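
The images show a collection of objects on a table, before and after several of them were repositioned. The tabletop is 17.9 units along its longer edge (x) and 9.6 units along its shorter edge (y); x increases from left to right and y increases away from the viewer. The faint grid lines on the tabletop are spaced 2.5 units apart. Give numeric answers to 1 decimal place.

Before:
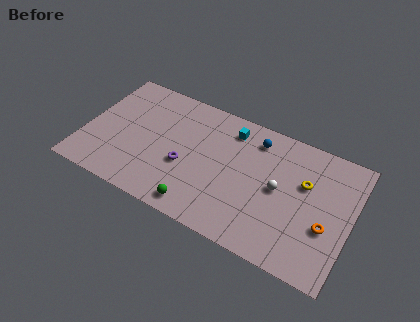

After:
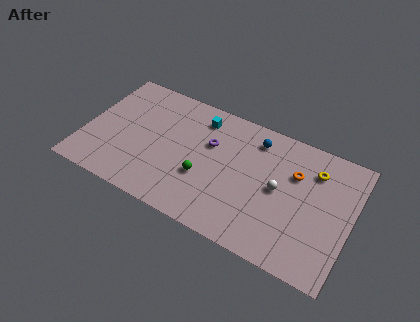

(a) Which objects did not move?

the white sphere and the blue sphere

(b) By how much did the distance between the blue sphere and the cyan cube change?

+2.1

They were about 1.7 units apart before and 3.8 after — 2.1 units further apart.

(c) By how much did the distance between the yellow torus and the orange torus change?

-1.6

Before: roughly 3.0 units apart; after: 1.4. That's 1.6 units closer together.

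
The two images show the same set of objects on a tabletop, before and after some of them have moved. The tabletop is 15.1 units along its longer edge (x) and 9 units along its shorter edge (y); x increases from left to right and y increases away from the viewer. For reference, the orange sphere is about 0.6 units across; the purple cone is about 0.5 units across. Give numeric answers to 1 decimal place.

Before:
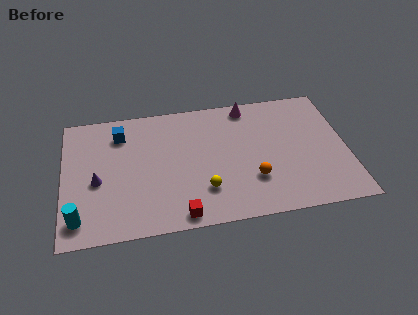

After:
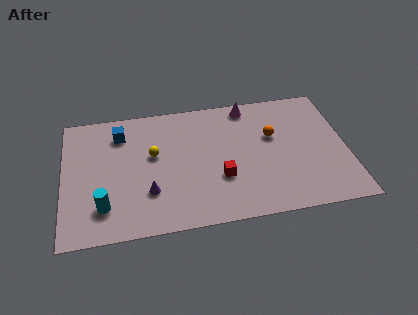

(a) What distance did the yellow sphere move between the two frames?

3.9

The yellow sphere moved from about (7.4, 2.4) to (4.8, 5.3), a distance of √(2.6² + 2.9²) ≈ 3.9.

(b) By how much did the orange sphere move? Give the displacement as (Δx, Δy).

(1.2, 2.9)

The orange sphere started near (10.0, 2.7) and ended near (11.2, 5.6).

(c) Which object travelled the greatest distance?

the yellow sphere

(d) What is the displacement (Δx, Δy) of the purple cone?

(2.7, -1.2)

The purple cone was at about (1.8, 3.9) and moved to about (4.5, 2.7).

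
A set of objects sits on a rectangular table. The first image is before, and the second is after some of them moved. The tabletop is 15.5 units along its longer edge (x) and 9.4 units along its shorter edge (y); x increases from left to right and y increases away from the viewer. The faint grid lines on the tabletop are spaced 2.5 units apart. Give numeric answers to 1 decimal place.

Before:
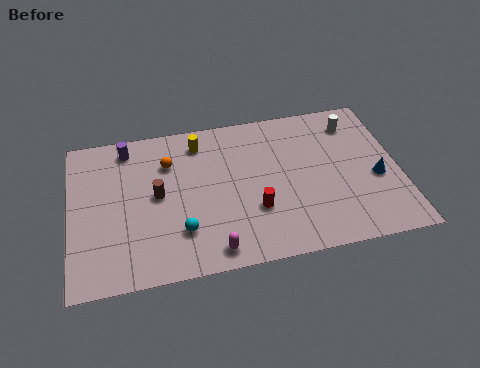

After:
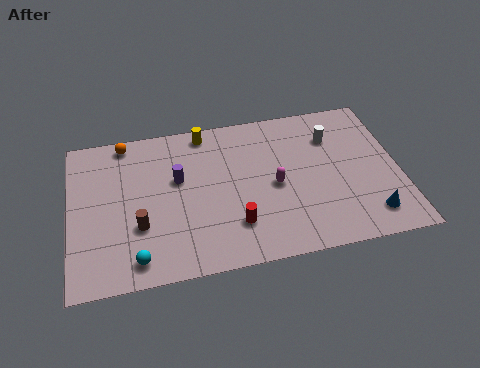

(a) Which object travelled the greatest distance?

the magenta capsule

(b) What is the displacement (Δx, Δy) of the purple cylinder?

(2.3, -2.4)

The purple cylinder was at about (2.8, 8.1) and moved to about (5.1, 5.7).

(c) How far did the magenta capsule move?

4.5

From (6.5, 1.1) to (9.6, 4.4), the magenta capsule covered √(3.1² + 3.3²) ≈ 4.5 units.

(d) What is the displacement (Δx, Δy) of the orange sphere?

(-2.0, 1.7)

From the two frames, the orange sphere sits at roughly (4.7, 6.8) before and (2.7, 8.5) after.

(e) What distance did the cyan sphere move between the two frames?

2.4

From (5.1, 2.5) to (3.0, 1.3), the cyan sphere covered √(2.1² + 1.2²) ≈ 2.4 units.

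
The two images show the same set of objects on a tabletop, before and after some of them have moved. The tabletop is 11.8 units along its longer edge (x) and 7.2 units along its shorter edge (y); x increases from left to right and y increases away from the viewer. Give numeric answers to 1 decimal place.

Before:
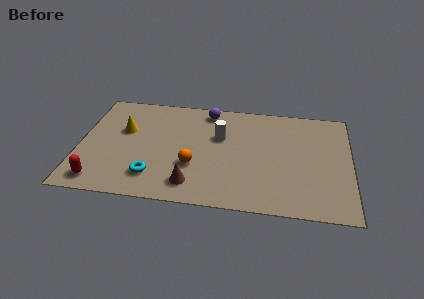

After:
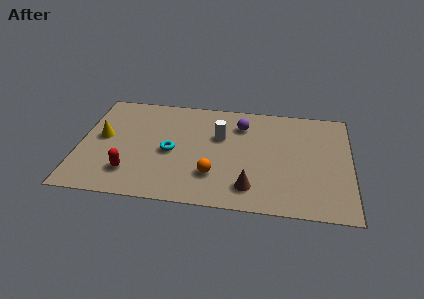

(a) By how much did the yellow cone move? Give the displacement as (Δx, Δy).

(-0.9, -0.6)

From the two frames, the yellow cone sits at roughly (1.9, 4.5) before and (1.0, 3.9) after.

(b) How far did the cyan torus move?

1.8

The cyan torus was near (3.3, 1.6) before and (4.0, 3.3) after, so it travelled √(0.7² + 1.7²) ≈ 1.8 units.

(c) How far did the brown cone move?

2.5

From (5.0, 1.3) to (7.5, 1.4), the brown cone covered √(2.5² + 0.1²) ≈ 2.5 units.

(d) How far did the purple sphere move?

1.7

From (5.5, 6.3) to (7.0, 5.5), the purple sphere covered √(1.5² + 0.8²) ≈ 1.7 units.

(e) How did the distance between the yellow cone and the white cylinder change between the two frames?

+0.9

The distance was about 4.2 in the first image and 5.1 in the second, so they moved 0.9 units further apart.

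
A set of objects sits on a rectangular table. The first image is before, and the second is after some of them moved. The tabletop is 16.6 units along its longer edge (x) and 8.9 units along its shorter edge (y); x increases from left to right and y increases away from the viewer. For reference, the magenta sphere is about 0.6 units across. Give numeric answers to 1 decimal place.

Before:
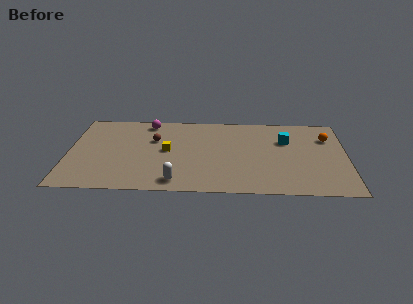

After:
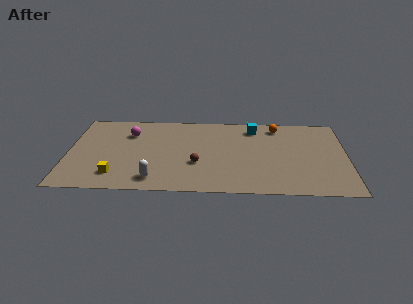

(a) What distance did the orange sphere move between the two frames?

3.2

The orange sphere was near (15.5, 6.4) before and (12.5, 7.6) after, so it travelled √(3.0² + 1.2²) ≈ 3.2 units.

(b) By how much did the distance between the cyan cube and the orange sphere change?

-1.1

They were about 2.5 units apart before and 1.4 after — 1.1 units closer together.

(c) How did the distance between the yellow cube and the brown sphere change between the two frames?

+3.6

The distance was about 1.4 in the first image and 5.0 in the second, so they moved 3.6 units further apart.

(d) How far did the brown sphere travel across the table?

3.7

The brown sphere was near (5.1, 5.8) before and (7.7, 3.2) after, so it travelled √(2.6² + 2.6²) ≈ 3.7 units.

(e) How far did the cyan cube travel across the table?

2.4

The cyan cube was near (13.0, 6.0) before and (11.1, 7.4) after, so it travelled √(1.9² + 1.4²) ≈ 2.4 units.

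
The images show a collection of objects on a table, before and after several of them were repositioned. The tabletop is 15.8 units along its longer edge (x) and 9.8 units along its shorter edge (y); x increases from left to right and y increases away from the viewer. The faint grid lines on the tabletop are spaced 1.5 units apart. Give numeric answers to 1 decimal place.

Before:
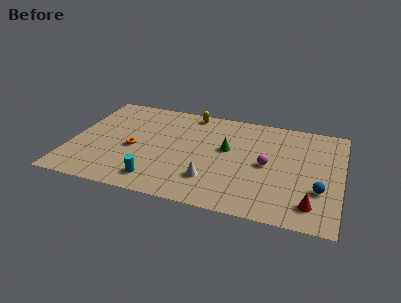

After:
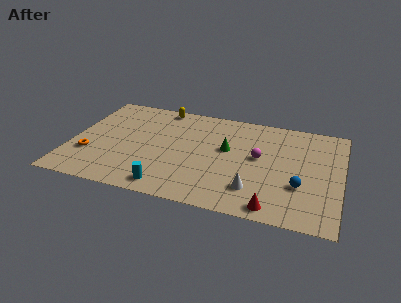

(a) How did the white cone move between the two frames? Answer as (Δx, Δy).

(2.5, -0.2)

From the two frames, the white cone sits at roughly (8.4, 2.5) before and (10.9, 2.3) after.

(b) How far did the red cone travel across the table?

2.2

The red cone was near (14.2, 1.8) before and (12.1, 1.0) after, so it travelled √(2.1² + 0.8²) ≈ 2.2 units.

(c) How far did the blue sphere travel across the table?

1.1

The blue sphere was near (14.6, 3.2) before and (13.5, 3.3) after, so it travelled √(1.1² + 0.1²) ≈ 1.1 units.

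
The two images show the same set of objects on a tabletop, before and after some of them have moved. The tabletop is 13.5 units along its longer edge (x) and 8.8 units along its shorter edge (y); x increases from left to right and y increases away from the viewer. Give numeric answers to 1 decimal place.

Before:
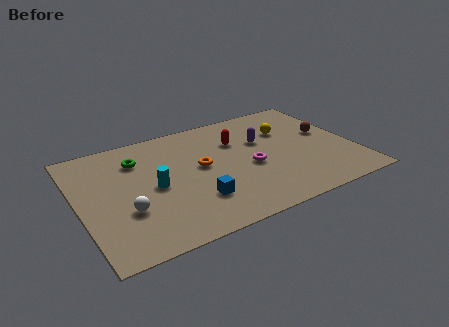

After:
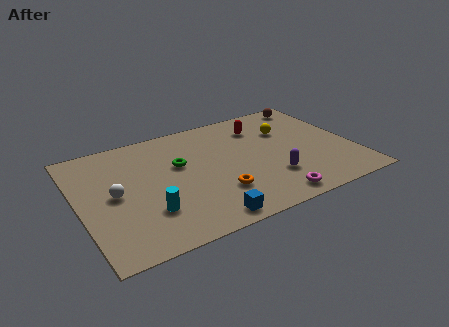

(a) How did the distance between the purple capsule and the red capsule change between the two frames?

+3.0

The distance was about 1.3 in the first image and 4.3 in the second, so they moved 3.0 units further apart.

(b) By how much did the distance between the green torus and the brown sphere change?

-1.8

They were about 9.4 units apart before and 7.6 after — 1.8 units closer together.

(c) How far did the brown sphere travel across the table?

2.8

The brown sphere moved from about (12.4, 5.0) to (12.2, 7.8), a distance of √(0.2² + 2.8²) ≈ 2.8.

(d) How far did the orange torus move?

2.4

The orange torus was near (6.0, 4.8) before and (6.5, 2.5) after, so it travelled √(0.5² + 2.3²) ≈ 2.4 units.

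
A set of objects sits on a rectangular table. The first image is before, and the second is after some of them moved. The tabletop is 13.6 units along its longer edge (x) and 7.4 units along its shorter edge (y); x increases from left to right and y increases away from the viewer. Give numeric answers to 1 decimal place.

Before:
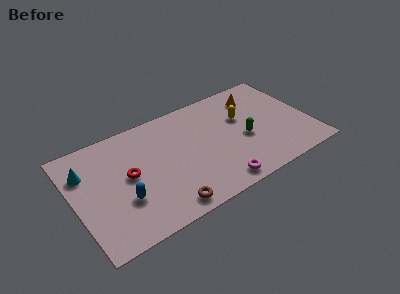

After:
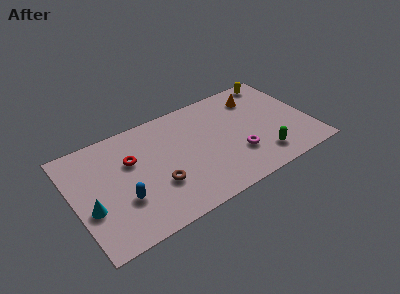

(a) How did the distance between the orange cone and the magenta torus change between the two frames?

-1.9

Before: roughly 5.8 units apart; after: 3.9. That's 1.9 units closer together.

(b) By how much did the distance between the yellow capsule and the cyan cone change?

+2.9

Before: roughly 9.1 units apart; after: 12.0. That's 2.9 units further apart.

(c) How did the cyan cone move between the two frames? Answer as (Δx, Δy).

(0.0, -2.5)

The cyan cone started near (0.8, 5.3) and ended near (0.8, 2.8).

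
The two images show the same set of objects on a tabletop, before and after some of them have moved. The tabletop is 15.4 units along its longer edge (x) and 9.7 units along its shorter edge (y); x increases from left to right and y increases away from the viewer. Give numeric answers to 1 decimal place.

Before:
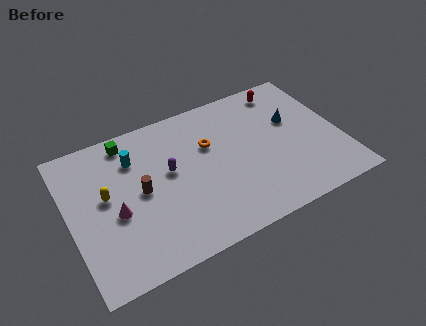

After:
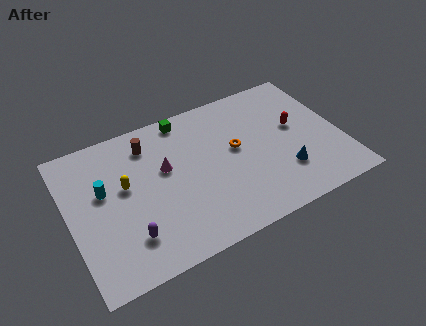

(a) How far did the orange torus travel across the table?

1.7

The orange torus was near (8.1, 6.3) before and (9.5, 5.4) after, so it travelled √(1.4² + 0.9²) ≈ 1.7 units.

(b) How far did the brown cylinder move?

3.0

From (4.0, 4.9) to (4.8, 7.8), the brown cylinder covered √(0.8² + 2.9²) ≈ 3.0 units.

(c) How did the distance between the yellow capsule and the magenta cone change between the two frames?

+0.9

The distance was about 1.4 in the first image and 2.3 in the second, so they moved 0.9 units further apart.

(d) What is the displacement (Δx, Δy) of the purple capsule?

(-2.7, -3.2)

The purple capsule was at about (5.7, 5.5) and moved to about (3.0, 2.3).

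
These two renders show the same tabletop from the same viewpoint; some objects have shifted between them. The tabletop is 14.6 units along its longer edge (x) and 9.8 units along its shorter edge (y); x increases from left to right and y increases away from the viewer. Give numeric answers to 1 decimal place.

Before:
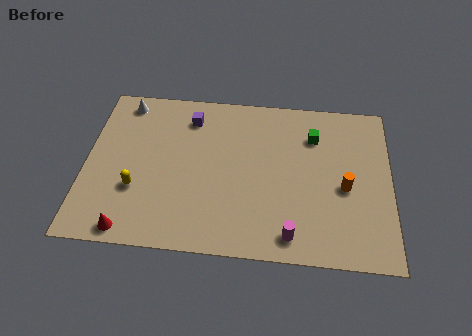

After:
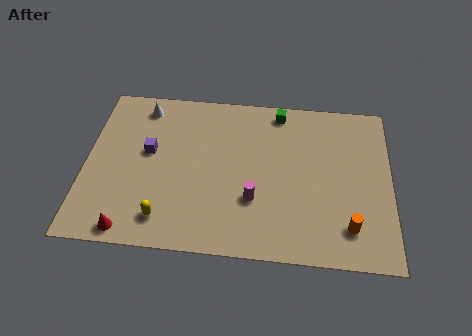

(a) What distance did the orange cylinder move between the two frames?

2.3

From (12.4, 4.3) to (12.6, 2.0), the orange cylinder covered √(0.2² + 2.3²) ≈ 2.3 units.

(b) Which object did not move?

the red cone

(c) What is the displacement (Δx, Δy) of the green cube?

(-1.7, 1.4)

The green cube started near (10.9, 7.3) and ended near (9.2, 8.7).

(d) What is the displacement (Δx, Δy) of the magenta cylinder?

(-1.8, 1.9)

The magenta cylinder was at about (9.9, 1.3) and moved to about (8.1, 3.2).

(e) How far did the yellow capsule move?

2.1

The yellow capsule moved from about (2.5, 3.3) to (3.9, 1.7), a distance of √(1.4² + 1.6²) ≈ 2.1.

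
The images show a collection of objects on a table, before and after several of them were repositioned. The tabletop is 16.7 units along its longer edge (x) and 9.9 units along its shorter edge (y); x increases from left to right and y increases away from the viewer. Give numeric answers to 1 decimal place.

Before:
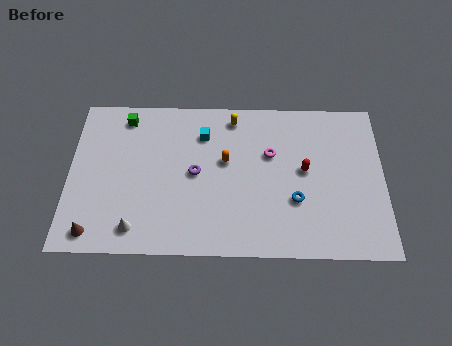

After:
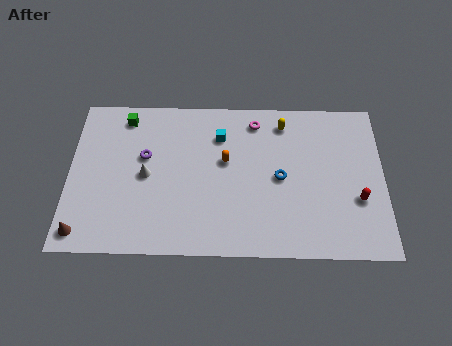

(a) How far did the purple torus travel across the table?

2.9

The purple torus moved from about (6.7, 5.0) to (4.0, 6.0), a distance of √(2.7² + 1.0²) ≈ 2.9.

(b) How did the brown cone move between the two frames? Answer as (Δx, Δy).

(-0.6, 0.0)

The brown cone was at about (1.4, 1.2) and moved to about (0.8, 1.2).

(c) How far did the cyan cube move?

0.9

The cyan cube moved from about (7.1, 7.5) to (8.0, 7.4), a distance of √(0.9² + 0.1²) ≈ 0.9.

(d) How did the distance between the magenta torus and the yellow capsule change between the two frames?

-1.5

They were about 3.0 units apart before and 1.5 after — 1.5 units closer together.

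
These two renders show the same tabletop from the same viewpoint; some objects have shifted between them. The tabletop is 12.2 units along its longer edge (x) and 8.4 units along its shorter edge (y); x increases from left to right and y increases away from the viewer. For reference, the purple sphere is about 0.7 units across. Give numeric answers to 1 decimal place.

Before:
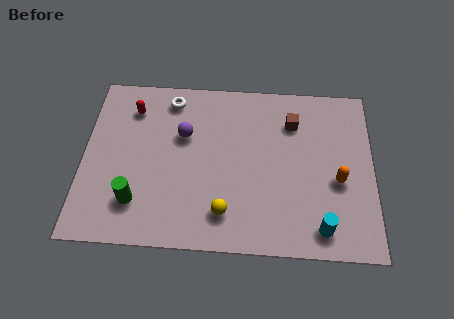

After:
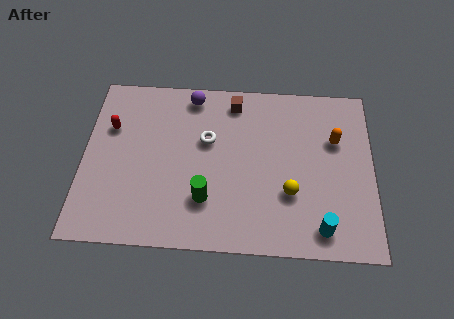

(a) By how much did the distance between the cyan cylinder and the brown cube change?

+1.8

They were about 5.2 units apart before and 7.0 after — 1.8 units further apart.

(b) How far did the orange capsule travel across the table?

2.0

The orange capsule moved from about (10.7, 3.5) to (10.6, 5.5), a distance of √(0.1² + 2.0²) ≈ 2.0.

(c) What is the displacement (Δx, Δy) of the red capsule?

(-0.9, -1.0)

The red capsule started near (2.0, 6.6) and ended near (1.1, 5.6).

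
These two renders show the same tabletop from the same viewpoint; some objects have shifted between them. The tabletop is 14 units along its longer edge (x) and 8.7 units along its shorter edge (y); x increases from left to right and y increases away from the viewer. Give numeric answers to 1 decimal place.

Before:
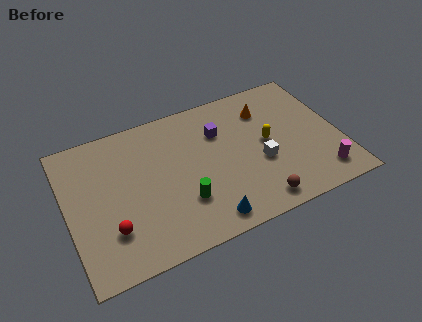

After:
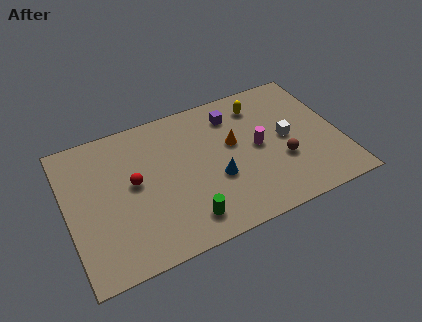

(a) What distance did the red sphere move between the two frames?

2.7

The red sphere was near (2.0, 2.4) before and (3.4, 4.7) after, so it travelled √(1.4² + 2.3²) ≈ 2.7 units.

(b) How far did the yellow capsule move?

2.5

The yellow capsule was near (10.3, 4.5) before and (10.2, 7.0) after, so it travelled √(0.1² + 2.5²) ≈ 2.5 units.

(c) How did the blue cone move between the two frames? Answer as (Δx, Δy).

(0.8, 2.2)

The blue cone started near (6.7, 1.1) and ended near (7.5, 3.3).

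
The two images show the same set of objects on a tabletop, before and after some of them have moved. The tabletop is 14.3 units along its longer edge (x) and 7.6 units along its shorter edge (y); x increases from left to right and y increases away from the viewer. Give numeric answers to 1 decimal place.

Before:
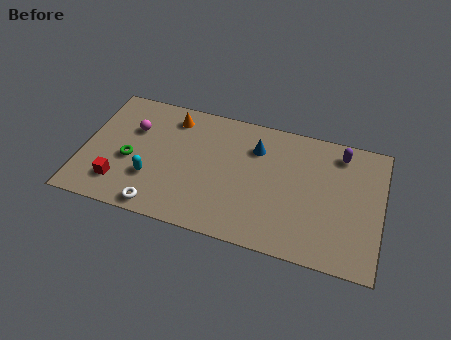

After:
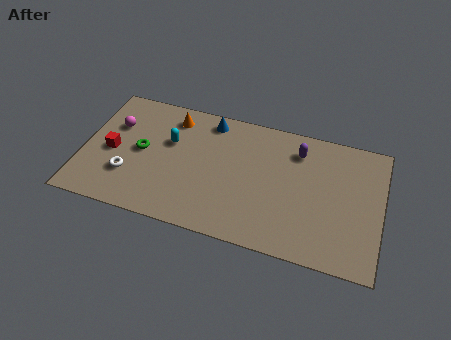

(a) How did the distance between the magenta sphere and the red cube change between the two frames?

-1.8

The distance was about 3.4 in the first image and 1.6 in the second, so they moved 1.8 units closer together.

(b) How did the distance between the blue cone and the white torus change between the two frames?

-0.8

Before: roughly 6.4 units apart; after: 5.6. That's 0.8 units closer together.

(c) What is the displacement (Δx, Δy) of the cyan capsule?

(0.7, 2.4)

From the two frames, the cyan capsule sits at roughly (3.4, 2.4) before and (4.1, 4.8) after.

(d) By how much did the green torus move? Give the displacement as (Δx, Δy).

(0.5, 0.7)

From the two frames, the green torus sits at roughly (2.3, 3.2) before and (2.8, 3.9) after.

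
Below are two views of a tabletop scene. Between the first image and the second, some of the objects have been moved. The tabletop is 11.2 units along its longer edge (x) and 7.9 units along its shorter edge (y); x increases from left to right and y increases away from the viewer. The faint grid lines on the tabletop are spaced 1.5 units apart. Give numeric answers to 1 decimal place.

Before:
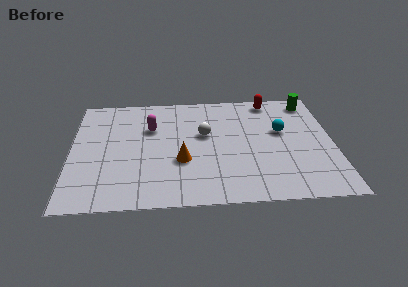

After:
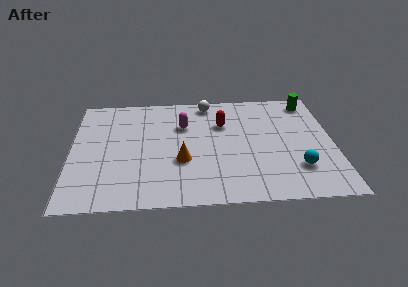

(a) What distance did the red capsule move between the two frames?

2.6

The red capsule was near (8.6, 7.0) before and (6.5, 5.4) after, so it travelled √(2.1² + 1.6²) ≈ 2.6 units.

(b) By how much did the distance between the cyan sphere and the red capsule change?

+2.2

Before: roughly 2.3 units apart; after: 4.5. That's 2.2 units further apart.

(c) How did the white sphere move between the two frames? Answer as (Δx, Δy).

(0.2, 2.3)

From the two frames, the white sphere sits at roughly (5.7, 4.7) before and (5.9, 7.0) after.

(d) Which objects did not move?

the green cylinder and the orange cone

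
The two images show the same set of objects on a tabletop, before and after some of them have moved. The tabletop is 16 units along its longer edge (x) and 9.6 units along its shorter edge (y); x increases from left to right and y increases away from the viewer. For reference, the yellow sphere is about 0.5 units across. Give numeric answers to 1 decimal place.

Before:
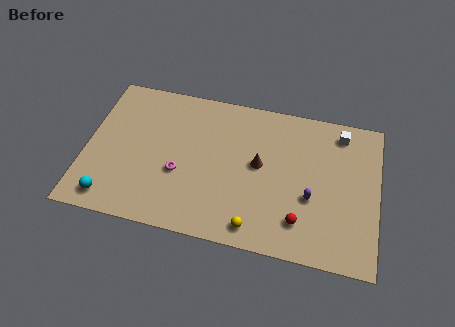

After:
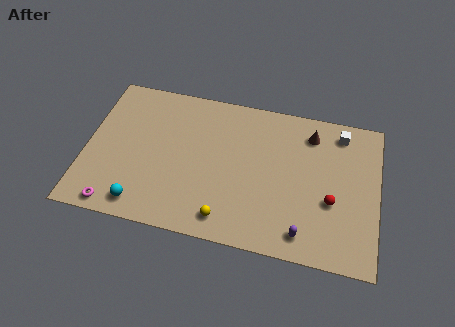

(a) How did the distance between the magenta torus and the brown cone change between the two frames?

+7.8

They were about 4.6 units apart before and 12.4 after — 7.8 units further apart.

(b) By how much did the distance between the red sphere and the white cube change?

-1.9

Before: roughly 6.4 units apart; after: 4.5. That's 1.9 units closer together.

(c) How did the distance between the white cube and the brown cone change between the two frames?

-3.6

They were about 5.2 units apart before and 1.6 after — 3.6 units closer together.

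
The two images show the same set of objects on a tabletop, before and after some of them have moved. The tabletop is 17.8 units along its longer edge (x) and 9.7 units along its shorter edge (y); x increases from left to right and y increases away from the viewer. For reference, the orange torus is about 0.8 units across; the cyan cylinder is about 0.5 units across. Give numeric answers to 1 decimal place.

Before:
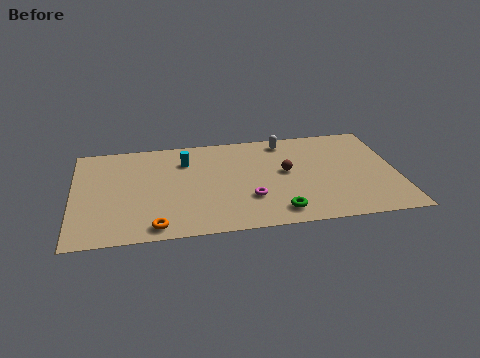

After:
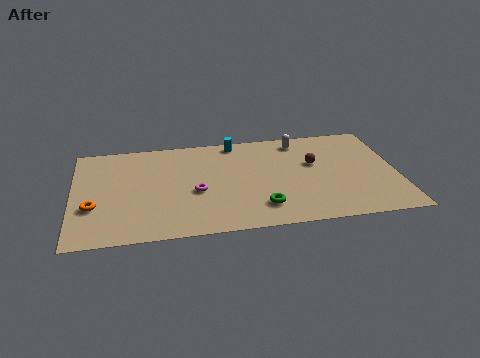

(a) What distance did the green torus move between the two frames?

1.1

The green torus was near (11.1, 1.5) before and (10.2, 2.1) after, so it travelled √(0.9² + 0.6²) ≈ 1.1 units.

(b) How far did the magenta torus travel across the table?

3.1

From (9.6, 3.0) to (6.7, 4.1), the magenta torus covered √(2.9² + 1.1²) ≈ 3.1 units.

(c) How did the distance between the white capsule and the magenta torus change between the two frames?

+1.4

Before: roughly 5.8 units apart; after: 7.2. That's 1.4 units further apart.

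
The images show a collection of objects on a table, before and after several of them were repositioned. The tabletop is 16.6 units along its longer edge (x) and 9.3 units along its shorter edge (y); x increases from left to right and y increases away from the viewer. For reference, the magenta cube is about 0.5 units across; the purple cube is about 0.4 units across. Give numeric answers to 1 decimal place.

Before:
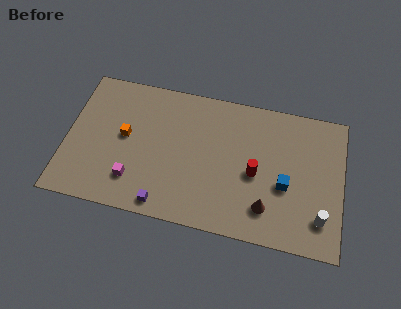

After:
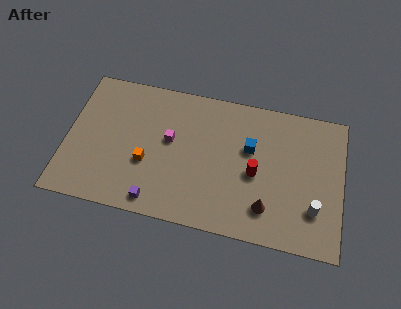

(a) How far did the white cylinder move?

0.6

From (15.4, 2.1) to (15.0, 2.6), the white cylinder covered √(0.4² + 0.5²) ≈ 0.6 units.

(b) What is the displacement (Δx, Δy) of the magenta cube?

(2.0, 3.1)

From the two frames, the magenta cube sits at roughly (4.2, 2.2) before and (6.2, 5.3) after.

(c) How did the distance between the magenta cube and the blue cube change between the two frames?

-4.3

Before: roughly 9.1 units apart; after: 4.8. That's 4.3 units closer together.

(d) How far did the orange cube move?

2.1

The orange cube was near (3.5, 5.0) before and (4.9, 3.5) after, so it travelled √(1.4² + 1.5²) ≈ 2.1 units.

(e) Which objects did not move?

the brown cone and the red cylinder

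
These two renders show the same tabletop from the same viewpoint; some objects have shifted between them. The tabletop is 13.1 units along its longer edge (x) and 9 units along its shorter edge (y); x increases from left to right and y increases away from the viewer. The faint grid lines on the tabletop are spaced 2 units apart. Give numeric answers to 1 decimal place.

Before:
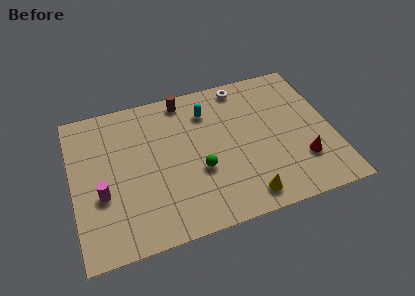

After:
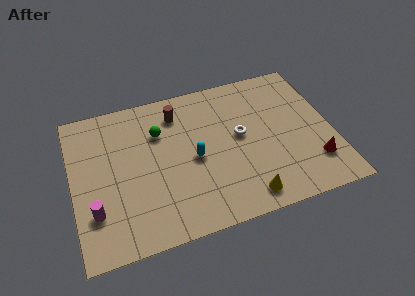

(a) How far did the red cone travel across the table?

0.7

The red cone moved from about (11.4, 2.5) to (12.0, 2.2), a distance of √(0.6² + 0.3²) ≈ 0.7.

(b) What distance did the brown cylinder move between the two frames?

0.9

From (5.9, 8.0) to (5.5, 7.2), the brown cylinder covered √(0.4² + 0.8²) ≈ 0.9 units.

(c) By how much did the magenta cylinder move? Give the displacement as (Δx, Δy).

(-0.4, -0.9)

From the two frames, the magenta cylinder sits at roughly (1.4, 3.4) before and (1.0, 2.5) after.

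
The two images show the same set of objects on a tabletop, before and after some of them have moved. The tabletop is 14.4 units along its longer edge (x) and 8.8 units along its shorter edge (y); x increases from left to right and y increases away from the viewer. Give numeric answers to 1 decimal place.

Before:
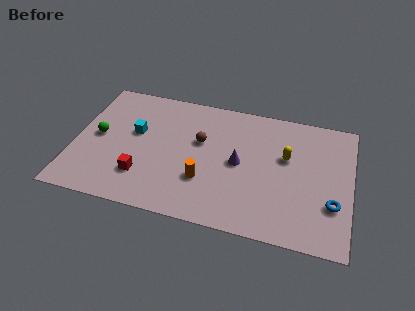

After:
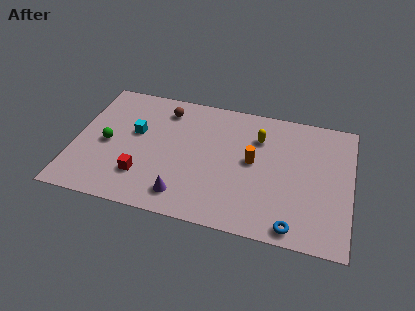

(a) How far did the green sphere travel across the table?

0.6

From (1.2, 4.5) to (1.7, 4.1), the green sphere covered √(0.5² + 0.4²) ≈ 0.6 units.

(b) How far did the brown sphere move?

2.7

The brown sphere was near (6.5, 5.4) before and (4.5, 7.2) after, so it travelled √(2.0² + 1.8²) ≈ 2.7 units.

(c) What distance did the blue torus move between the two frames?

2.7

From (13.5, 2.8) to (11.6, 0.9), the blue torus covered √(1.9² + 1.9²) ≈ 2.7 units.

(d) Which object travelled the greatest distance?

the purple cone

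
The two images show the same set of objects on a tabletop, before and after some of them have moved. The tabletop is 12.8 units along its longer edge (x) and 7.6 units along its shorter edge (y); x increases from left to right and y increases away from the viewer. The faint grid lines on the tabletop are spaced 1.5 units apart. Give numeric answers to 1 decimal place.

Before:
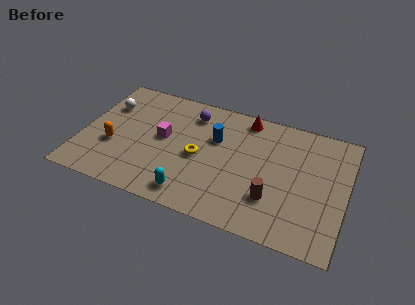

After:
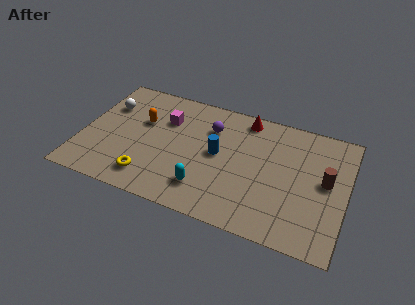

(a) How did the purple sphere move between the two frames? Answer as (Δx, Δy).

(1.0, -0.6)

From the two frames, the purple sphere sits at roughly (5.1, 6.1) before and (6.1, 5.5) after.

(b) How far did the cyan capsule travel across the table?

0.8

The cyan capsule moved from about (5.6, 1.1) to (6.2, 1.7), a distance of √(0.6² + 0.6²) ≈ 0.8.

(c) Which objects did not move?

the white sphere and the red cone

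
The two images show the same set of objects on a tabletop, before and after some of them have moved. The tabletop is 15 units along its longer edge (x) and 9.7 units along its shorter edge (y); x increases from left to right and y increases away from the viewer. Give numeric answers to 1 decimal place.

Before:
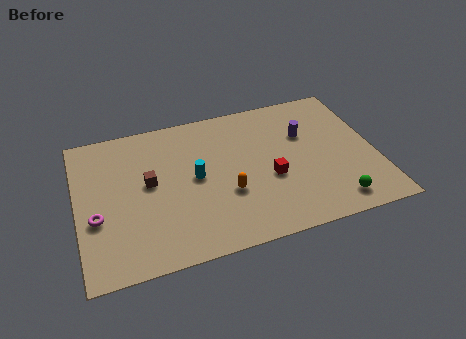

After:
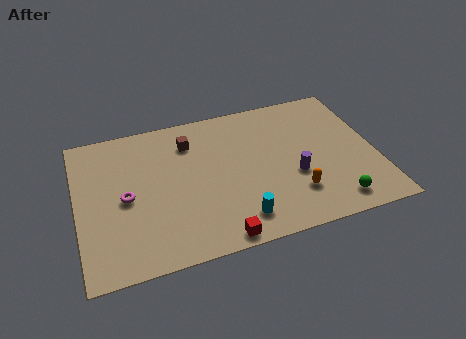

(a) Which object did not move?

the green sphere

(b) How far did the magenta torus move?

1.7

From (0.9, 3.7) to (2.4, 4.6), the magenta torus covered √(1.5² + 0.9²) ≈ 1.7 units.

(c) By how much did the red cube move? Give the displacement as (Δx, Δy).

(-2.9, -3.1)

The red cube was at about (9.6, 3.9) and moved to about (6.7, 0.8).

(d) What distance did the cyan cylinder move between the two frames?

3.8

From (5.9, 5.0) to (7.8, 1.7), the cyan cylinder covered √(1.9² + 3.3²) ≈ 3.8 units.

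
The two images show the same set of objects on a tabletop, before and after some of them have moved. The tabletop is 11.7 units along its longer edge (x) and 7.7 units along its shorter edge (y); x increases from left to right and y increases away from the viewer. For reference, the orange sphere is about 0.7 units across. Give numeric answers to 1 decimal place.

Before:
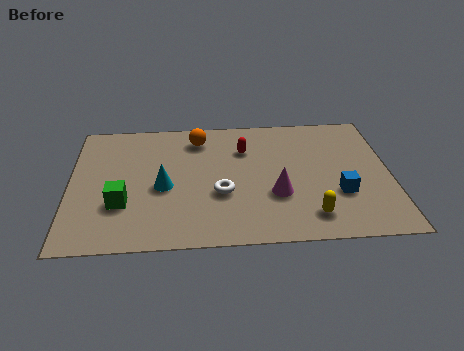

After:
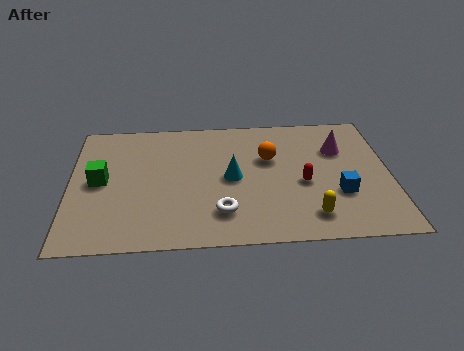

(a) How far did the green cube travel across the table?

1.6

From (1.9, 2.5) to (1.1, 3.9), the green cube covered √(0.8² + 1.4²) ≈ 1.6 units.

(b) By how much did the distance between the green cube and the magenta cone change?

+3.3

Before: roughly 5.6 units apart; after: 8.9. That's 3.3 units further apart.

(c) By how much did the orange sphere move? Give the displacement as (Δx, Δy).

(2.6, -1.4)

From the two frames, the orange sphere sits at roughly (4.7, 6.3) before and (7.3, 4.9) after.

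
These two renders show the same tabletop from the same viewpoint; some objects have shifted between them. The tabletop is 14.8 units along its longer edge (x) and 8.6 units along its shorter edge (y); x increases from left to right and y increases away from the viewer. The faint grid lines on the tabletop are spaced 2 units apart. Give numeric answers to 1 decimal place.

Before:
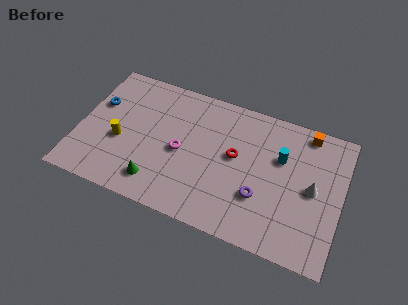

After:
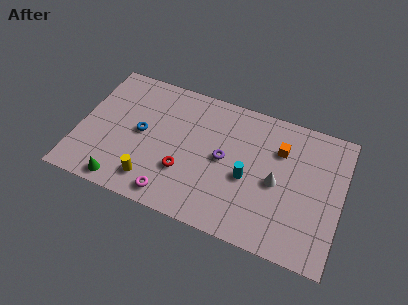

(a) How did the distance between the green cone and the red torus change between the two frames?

-1.4

They were about 5.2 units apart before and 3.8 after — 1.4 units closer together.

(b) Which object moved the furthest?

the red torus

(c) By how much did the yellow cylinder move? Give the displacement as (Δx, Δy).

(2.0, -1.9)

The yellow cylinder was at about (2.4, 3.5) and moved to about (4.4, 1.6).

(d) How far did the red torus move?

3.4

The red torus was near (8.8, 4.8) before and (6.1, 2.8) after, so it travelled √(2.7² + 2.0²) ≈ 3.4 units.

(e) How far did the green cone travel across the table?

2.0

From (4.7, 1.6) to (2.8, 0.9), the green cone covered √(1.9² + 0.7²) ≈ 2.0 units.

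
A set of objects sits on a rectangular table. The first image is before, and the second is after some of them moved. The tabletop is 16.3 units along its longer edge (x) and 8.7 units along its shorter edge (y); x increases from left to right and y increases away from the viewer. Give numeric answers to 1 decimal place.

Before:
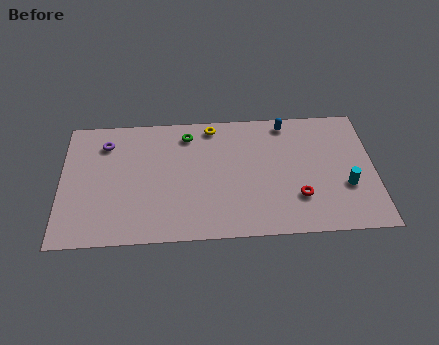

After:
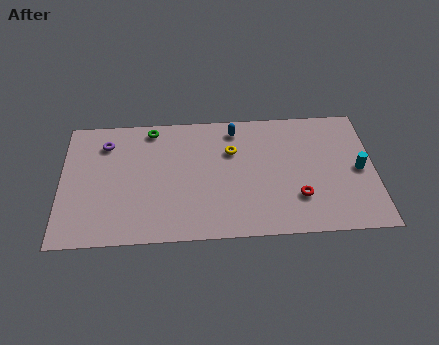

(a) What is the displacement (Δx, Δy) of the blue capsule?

(-2.7, -0.3)

From the two frames, the blue capsule sits at roughly (11.8, 7.7) before and (9.1, 7.4) after.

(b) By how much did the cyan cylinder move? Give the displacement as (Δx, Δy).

(0.7, 1.1)

The cyan cylinder was at about (14.8, 3.1) and moved to about (15.5, 4.2).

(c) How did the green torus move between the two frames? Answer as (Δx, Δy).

(-1.9, 0.5)

From the two frames, the green torus sits at roughly (6.6, 7.2) before and (4.7, 7.7) after.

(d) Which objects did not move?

the purple torus and the red torus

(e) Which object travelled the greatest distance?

the blue capsule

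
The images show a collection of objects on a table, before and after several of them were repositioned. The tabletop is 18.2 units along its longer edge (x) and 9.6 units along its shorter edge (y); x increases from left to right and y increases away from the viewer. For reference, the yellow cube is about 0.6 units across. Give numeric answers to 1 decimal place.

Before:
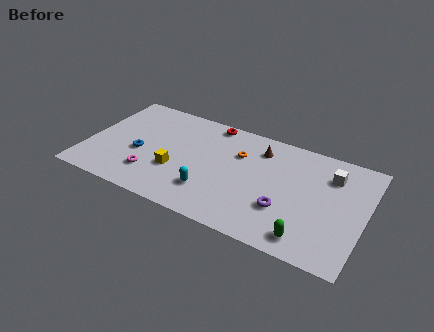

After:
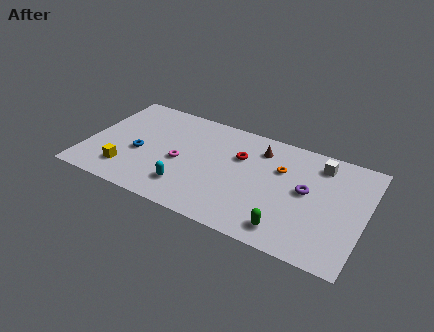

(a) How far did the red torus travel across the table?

3.2

The red torus moved from about (7.7, 8.7) to (9.9, 6.4), a distance of √(2.2² + 2.3²) ≈ 3.2.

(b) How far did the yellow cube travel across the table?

3.4

The yellow cube moved from about (6.0, 3.4) to (2.9, 2.1), a distance of √(3.1² + 1.3²) ≈ 3.4.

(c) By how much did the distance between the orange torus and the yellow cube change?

+5.6

Before: roughly 5.0 units apart; after: 10.6. That's 5.6 units further apart.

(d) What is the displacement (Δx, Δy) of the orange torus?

(2.8, -0.2)

The orange torus started near (9.8, 6.6) and ended near (12.6, 6.4).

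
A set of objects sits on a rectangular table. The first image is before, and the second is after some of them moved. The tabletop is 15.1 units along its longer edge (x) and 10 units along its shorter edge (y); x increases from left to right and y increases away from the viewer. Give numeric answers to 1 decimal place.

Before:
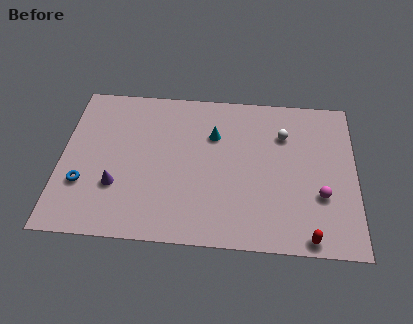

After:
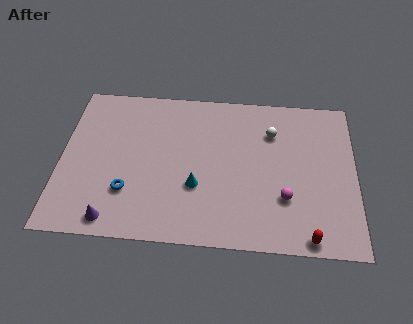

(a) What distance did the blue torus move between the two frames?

2.3

The blue torus moved from about (1.2, 3.2) to (3.5, 2.9), a distance of √(2.3² + 0.3²) ≈ 2.3.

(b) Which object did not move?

the red capsule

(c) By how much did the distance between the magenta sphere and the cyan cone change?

-2.0

They were about 6.5 units apart before and 4.5 after — 2.0 units closer together.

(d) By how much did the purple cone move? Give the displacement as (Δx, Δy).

(-0.1, -2.1)

From the two frames, the purple cone sits at roughly (2.9, 3.2) before and (2.8, 1.1) after.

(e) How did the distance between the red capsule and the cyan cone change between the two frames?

-1.5

Before: roughly 7.8 units apart; after: 6.3. That's 1.5 units closer together.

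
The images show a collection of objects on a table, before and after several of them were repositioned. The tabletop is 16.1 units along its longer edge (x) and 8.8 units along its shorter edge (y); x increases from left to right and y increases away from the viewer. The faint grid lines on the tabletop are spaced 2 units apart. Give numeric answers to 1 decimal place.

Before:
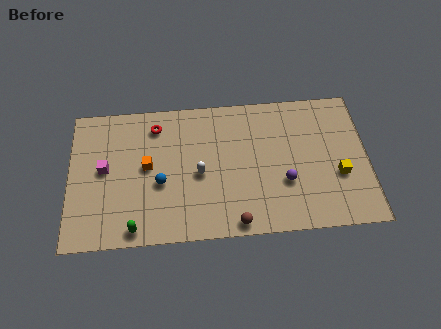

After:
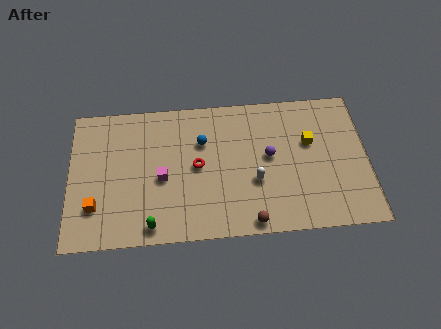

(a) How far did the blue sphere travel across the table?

3.3

The blue sphere was near (4.9, 3.6) before and (7.2, 6.0) after, so it travelled √(2.3² + 2.4²) ≈ 3.3 units.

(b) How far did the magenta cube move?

3.2

From (1.9, 4.7) to (5.0, 3.9), the magenta cube covered √(3.1² + 0.8²) ≈ 3.2 units.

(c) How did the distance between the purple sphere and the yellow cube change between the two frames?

-0.6

They were about 2.9 units apart before and 2.3 after — 0.6 units closer together.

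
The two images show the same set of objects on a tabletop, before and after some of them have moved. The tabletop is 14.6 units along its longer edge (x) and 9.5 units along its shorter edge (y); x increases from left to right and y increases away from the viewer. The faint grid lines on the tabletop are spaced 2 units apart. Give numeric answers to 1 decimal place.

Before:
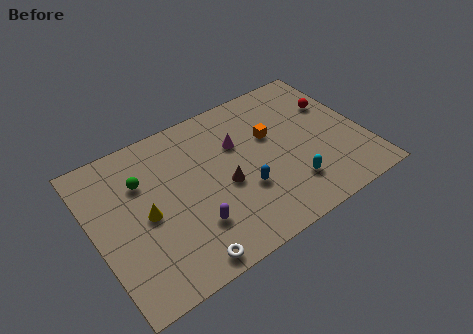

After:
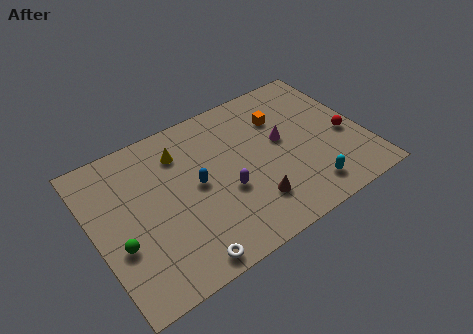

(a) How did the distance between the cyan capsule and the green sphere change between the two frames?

+1.5

The distance was about 8.6 in the first image and 10.1 in the second, so they moved 1.5 units further apart.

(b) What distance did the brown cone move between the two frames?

2.2

From (6.9, 4.1) to (8.1, 2.3), the brown cone covered √(1.2² + 1.8²) ≈ 2.2 units.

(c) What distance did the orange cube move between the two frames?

1.1

The orange cube moved from about (9.8, 5.9) to (10.5, 6.8), a distance of √(0.7² + 0.9²) ≈ 1.1.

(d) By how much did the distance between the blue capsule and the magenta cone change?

+1.8

Before: roughly 3.0 units apart; after: 4.8. That's 1.8 units further apart.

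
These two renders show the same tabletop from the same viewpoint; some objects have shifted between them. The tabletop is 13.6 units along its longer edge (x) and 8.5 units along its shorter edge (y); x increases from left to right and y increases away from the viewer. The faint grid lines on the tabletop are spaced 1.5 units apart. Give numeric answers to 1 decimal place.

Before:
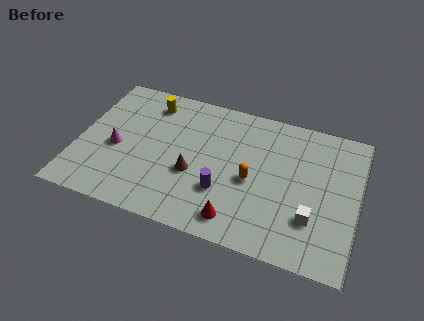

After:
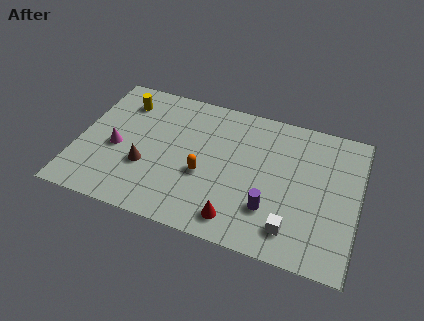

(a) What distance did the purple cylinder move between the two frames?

2.3

The purple cylinder moved from about (7.2, 2.7) to (9.5, 2.4), a distance of √(2.3² + 0.3²) ≈ 2.3.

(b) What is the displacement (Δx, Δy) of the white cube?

(-0.9, -0.9)

The white cube was at about (11.5, 2.5) and moved to about (10.6, 1.6).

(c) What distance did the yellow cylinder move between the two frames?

1.3

The yellow cylinder moved from about (3.2, 7.0) to (1.9, 6.7), a distance of √(1.3² + 0.3²) ≈ 1.3.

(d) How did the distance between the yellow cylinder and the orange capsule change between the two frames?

-0.8

The distance was about 6.2 in the first image and 5.4 in the second, so they moved 0.8 units closer together.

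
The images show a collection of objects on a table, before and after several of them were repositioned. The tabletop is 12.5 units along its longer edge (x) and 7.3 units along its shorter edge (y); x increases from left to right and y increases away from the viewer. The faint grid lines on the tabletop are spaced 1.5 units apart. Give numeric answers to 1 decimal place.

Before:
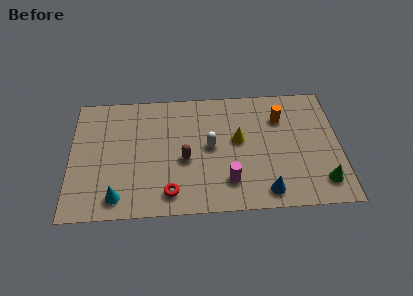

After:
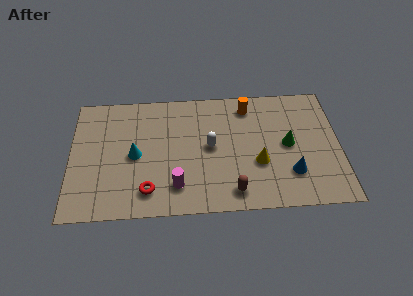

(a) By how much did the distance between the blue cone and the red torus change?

+2.2

The distance was about 4.4 in the first image and 6.6 in the second, so they moved 2.2 units further apart.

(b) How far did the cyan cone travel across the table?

2.5

The cyan cone moved from about (2.2, 1.1) to (3.0, 3.5), a distance of √(0.8² + 2.4²) ≈ 2.5.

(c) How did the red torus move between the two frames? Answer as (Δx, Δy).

(-1.0, 0.2)

The red torus was at about (4.6, 1.2) and moved to about (3.6, 1.4).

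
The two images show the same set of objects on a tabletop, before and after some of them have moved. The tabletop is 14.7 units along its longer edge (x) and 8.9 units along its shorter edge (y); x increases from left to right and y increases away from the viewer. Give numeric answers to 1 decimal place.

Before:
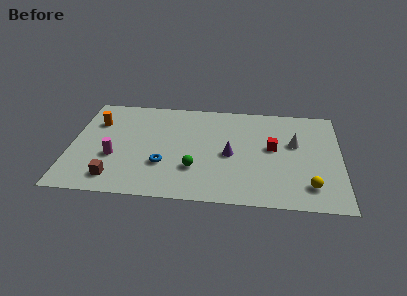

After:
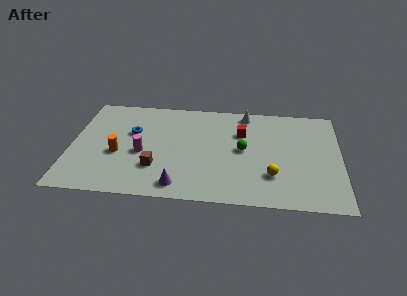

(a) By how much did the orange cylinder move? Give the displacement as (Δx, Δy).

(1.3, -2.7)

The orange cylinder was at about (1.3, 6.3) and moved to about (2.6, 3.6).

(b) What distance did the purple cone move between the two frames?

4.0

The purple cone was near (8.7, 4.1) before and (6.0, 1.2) after, so it travelled √(2.7² + 2.9²) ≈ 4.0 units.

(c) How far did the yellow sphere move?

2.1

The yellow sphere moved from about (13.0, 1.8) to (11.0, 2.5), a distance of √(2.0² + 0.7²) ≈ 2.1.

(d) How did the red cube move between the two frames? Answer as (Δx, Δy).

(-1.7, 1.2)

From the two frames, the red cube sits at roughly (11.0, 4.9) before and (9.3, 6.1) after.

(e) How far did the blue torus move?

3.2

The blue torus was near (5.1, 2.9) before and (3.3, 5.6) after, so it travelled √(1.8² + 2.7²) ≈ 3.2 units.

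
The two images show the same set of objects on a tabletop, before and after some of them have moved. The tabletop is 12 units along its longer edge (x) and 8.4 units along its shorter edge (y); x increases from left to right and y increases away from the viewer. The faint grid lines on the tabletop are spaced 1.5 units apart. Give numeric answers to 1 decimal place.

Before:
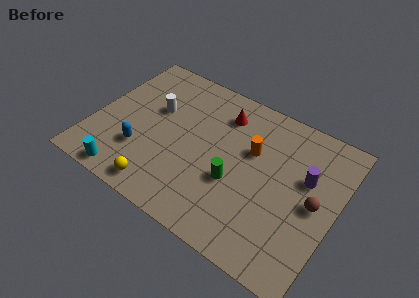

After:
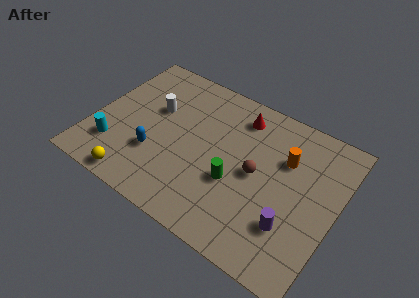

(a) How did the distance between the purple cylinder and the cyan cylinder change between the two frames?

-0.5

The distance was about 9.3 in the first image and 8.8 in the second, so they moved 0.5 units closer together.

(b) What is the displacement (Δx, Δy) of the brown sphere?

(-2.9, 0.1)

From the two frames, the brown sphere sits at roughly (11.0, 4.1) before and (8.1, 4.2) after.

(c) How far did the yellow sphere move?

1.2

The yellow sphere moved from about (3.9, 1.0) to (2.7, 0.8), a distance of √(1.2² + 0.2²) ≈ 1.2.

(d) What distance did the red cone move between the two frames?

0.9

The red cone moved from about (6.0, 6.6) to (6.8, 6.9), a distance of √(0.8² + 0.3²) ≈ 0.9.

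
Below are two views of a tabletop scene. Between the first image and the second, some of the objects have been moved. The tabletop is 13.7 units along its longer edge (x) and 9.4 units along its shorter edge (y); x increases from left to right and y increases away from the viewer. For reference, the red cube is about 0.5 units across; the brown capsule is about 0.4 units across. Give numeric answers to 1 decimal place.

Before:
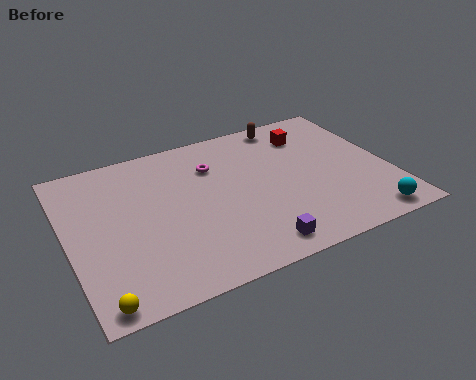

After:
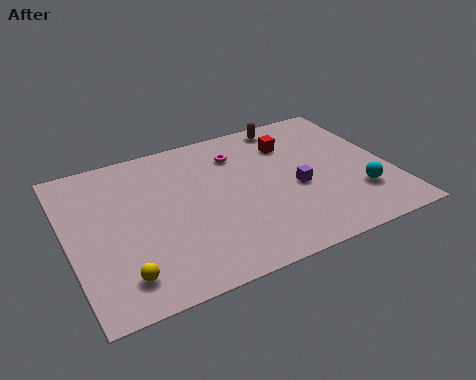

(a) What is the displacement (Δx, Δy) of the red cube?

(-0.9, -0.3)

The red cube started near (10.7, 7.3) and ended near (9.8, 7.0).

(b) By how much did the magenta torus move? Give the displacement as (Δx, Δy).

(1.1, 0.4)

The magenta torus started near (6.4, 6.8) and ended near (7.5, 7.2).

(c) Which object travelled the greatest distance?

the purple cube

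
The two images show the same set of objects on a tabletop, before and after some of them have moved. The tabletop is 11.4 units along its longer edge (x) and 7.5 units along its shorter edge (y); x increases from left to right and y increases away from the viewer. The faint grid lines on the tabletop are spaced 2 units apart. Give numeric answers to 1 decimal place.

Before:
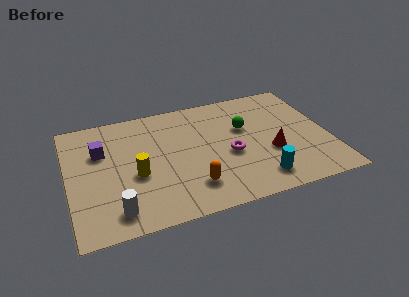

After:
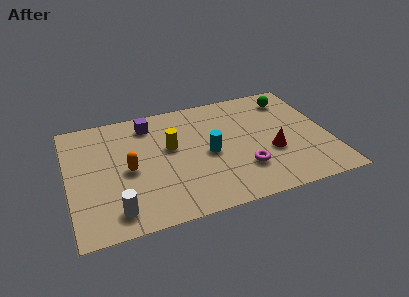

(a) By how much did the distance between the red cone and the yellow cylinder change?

-1.3

The distance was about 5.9 in the first image and 4.6 in the second, so they moved 1.3 units closer together.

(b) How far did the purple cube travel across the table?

2.5

From (1.5, 5.0) to (3.7, 6.2), the purple cube covered √(2.2² + 1.2²) ≈ 2.5 units.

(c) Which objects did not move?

the red cone and the white cylinder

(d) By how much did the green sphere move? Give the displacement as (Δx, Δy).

(2.2, 1.4)

The green sphere was at about (7.8, 4.7) and moved to about (10.0, 6.1).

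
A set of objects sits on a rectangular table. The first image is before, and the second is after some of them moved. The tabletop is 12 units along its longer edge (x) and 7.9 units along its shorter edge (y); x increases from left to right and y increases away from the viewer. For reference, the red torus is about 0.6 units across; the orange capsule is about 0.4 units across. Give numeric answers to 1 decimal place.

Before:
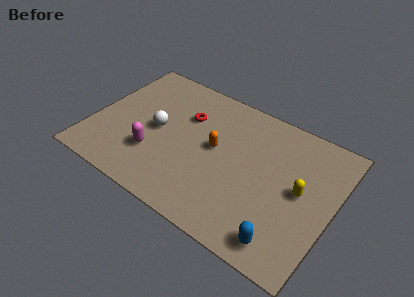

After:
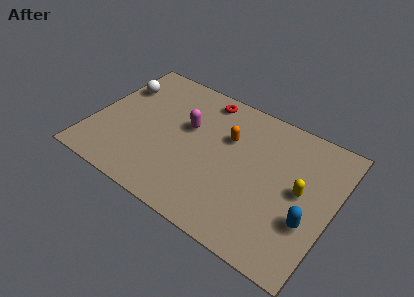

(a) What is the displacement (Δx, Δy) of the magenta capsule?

(1.3, 2.4)

The magenta capsule started near (3.3, 2.4) and ended near (4.6, 4.8).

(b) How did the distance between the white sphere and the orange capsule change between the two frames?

+2.8

They were about 2.9 units apart before and 5.7 after — 2.8 units further apart.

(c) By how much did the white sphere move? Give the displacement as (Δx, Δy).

(-2.3, 1.7)

The white sphere was at about (3.2, 3.9) and moved to about (0.9, 5.6).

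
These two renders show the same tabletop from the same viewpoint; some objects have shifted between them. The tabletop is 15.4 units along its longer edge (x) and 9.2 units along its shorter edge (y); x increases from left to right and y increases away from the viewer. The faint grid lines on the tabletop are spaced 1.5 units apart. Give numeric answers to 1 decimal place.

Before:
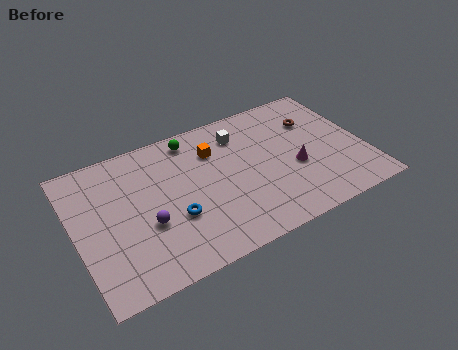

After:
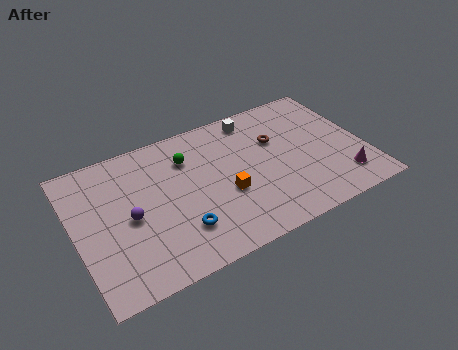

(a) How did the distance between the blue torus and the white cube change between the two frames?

+1.7

They were about 5.7 units apart before and 7.4 after — 1.7 units further apart.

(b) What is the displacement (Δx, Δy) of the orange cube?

(0.2, -3.1)

The orange cube started near (7.6, 6.7) and ended near (7.8, 3.6).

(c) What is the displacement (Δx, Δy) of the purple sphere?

(-0.8, 0.8)

The purple sphere started near (3.6, 3.5) and ended near (2.8, 4.3).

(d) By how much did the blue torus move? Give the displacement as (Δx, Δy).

(0.2, -0.9)

The blue torus started near (5.0, 3.3) and ended near (5.2, 2.4).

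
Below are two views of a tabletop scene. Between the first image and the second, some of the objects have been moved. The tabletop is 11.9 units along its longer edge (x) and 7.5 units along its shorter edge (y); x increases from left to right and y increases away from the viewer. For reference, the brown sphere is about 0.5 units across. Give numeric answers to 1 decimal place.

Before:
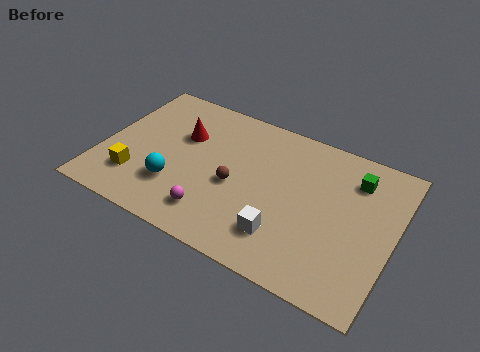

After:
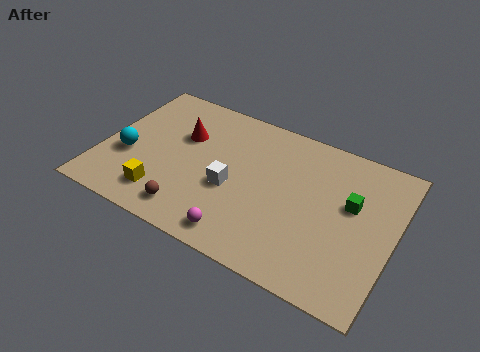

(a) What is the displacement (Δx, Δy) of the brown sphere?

(-1.5, -2.1)

From the two frames, the brown sphere sits at roughly (5.5, 3.3) before and (4.0, 1.2) after.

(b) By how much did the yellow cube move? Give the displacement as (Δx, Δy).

(1.2, -0.4)

The yellow cube started near (1.6, 1.9) and ended near (2.8, 1.5).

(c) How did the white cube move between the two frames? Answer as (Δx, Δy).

(-2.3, 1.3)

From the two frames, the white cube sits at roughly (7.7, 1.8) before and (5.4, 3.1) after.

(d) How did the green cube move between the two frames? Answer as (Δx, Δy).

(0.0, -1.3)

The green cube started near (10.1, 5.8) and ended near (10.1, 4.5).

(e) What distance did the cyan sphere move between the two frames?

2.2

The cyan sphere moved from about (3.2, 2.2) to (1.1, 2.9), a distance of √(2.1² + 0.7²) ≈ 2.2.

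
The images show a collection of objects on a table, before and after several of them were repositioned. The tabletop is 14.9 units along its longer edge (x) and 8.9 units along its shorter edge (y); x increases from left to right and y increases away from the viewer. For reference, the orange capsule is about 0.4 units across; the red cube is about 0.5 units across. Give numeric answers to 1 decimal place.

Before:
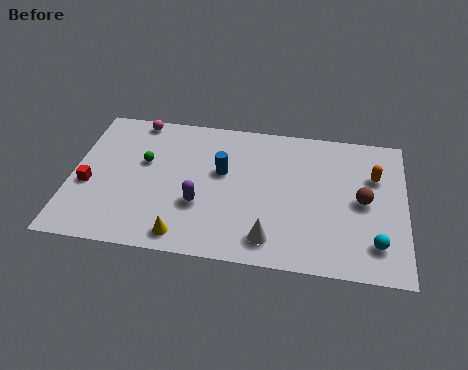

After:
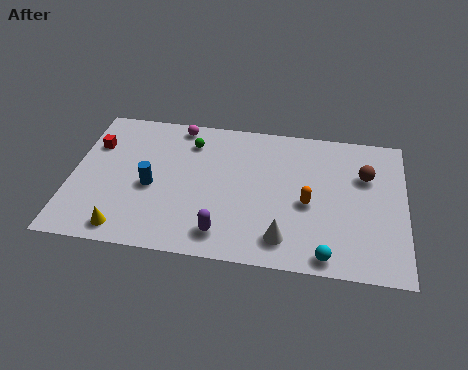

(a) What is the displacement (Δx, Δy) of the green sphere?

(2.0, 1.6)

From the two frames, the green sphere sits at roughly (3.2, 5.4) before and (5.2, 7.0) after.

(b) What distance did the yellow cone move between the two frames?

2.6

The yellow cone moved from about (5.2, 1.1) to (2.6, 1.1), a distance of √(2.6² + 0.0²) ≈ 2.6.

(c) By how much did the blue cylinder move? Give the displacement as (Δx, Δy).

(-3.1, -1.4)

From the two frames, the blue cylinder sits at roughly (6.7, 5.3) before and (3.6, 3.9) after.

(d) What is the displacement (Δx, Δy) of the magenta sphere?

(1.9, -0.1)

The magenta sphere started near (2.7, 8.1) and ended near (4.6, 8.0).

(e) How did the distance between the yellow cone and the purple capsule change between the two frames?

+2.2

They were about 2.1 units apart before and 4.3 after — 2.2 units further apart.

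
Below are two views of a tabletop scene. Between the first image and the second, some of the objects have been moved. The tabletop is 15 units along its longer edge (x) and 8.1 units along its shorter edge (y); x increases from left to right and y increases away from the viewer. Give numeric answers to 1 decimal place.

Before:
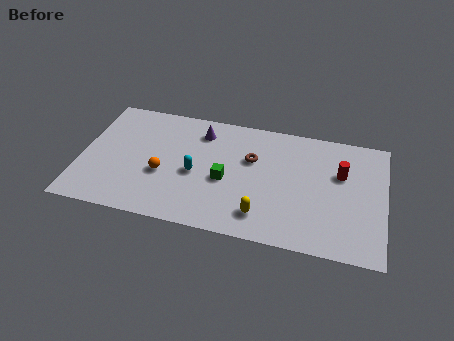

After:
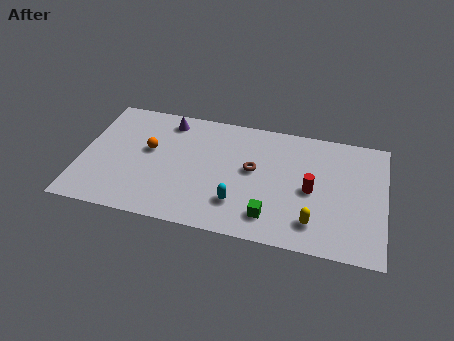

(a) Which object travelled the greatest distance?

the green cube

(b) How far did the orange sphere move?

1.7

The orange sphere moved from about (4.1, 3.2) to (3.3, 4.7), a distance of √(0.8² + 1.5²) ≈ 1.7.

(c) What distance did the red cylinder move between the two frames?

2.0

The red cylinder moved from about (12.8, 5.2) to (11.4, 3.8), a distance of √(1.4² + 1.4²) ≈ 2.0.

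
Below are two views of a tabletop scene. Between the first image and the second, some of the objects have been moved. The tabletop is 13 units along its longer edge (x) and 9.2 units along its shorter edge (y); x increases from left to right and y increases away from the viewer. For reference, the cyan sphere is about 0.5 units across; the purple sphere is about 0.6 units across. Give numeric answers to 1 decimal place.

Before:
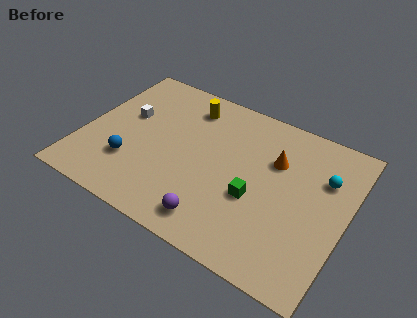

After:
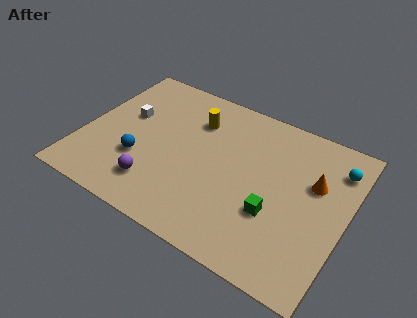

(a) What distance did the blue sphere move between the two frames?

0.6

From (2.6, 2.7) to (3.0, 3.1), the blue sphere covered √(0.4² + 0.4²) ≈ 0.6 units.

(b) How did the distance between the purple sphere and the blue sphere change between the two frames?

-3.2

Before: roughly 4.7 units apart; after: 1.5. That's 3.2 units closer together.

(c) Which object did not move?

the white cube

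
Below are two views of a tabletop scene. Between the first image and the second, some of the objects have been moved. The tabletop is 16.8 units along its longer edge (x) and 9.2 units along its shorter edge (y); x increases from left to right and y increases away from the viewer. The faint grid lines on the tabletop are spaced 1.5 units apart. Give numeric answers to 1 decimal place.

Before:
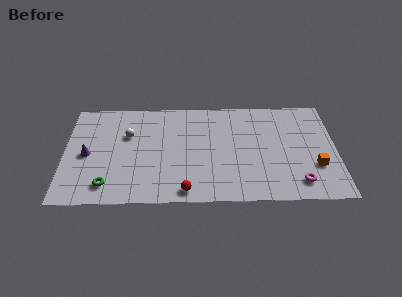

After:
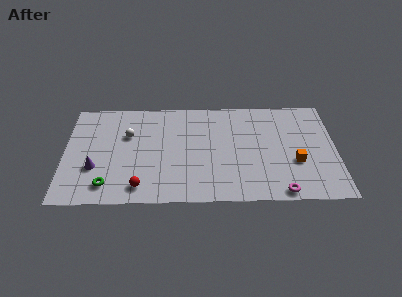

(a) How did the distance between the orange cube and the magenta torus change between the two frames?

+1.0

Before: roughly 1.8 units apart; after: 2.8. That's 1.0 units further apart.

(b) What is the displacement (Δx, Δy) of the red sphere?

(-2.8, 0.4)

The red sphere was at about (7.5, 1.0) and moved to about (4.7, 1.4).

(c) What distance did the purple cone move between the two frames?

1.3

From (1.4, 4.3) to (1.9, 3.1), the purple cone covered √(0.5² + 1.2²) ≈ 1.3 units.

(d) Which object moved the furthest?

the red sphere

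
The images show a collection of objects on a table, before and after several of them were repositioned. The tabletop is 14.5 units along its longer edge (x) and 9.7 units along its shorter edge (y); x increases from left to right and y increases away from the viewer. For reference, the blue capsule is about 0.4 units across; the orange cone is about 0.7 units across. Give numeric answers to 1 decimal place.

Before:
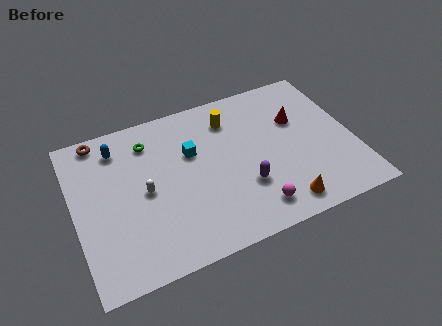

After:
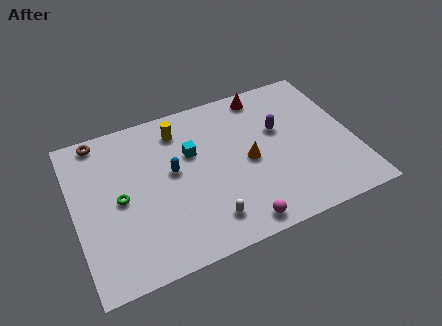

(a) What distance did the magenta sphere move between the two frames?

1.1

From (8.9, 1.6) to (8.0, 1.0), the magenta sphere covered √(0.9² + 0.6²) ≈ 1.1 units.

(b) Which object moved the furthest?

the white capsule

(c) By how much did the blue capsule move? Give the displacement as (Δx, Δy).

(2.6, -2.5)

The blue capsule started near (2.5, 7.9) and ended near (5.1, 5.4).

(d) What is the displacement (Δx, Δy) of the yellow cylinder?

(-2.7, 0.3)

The yellow cylinder was at about (8.4, 7.6) and moved to about (5.7, 7.9).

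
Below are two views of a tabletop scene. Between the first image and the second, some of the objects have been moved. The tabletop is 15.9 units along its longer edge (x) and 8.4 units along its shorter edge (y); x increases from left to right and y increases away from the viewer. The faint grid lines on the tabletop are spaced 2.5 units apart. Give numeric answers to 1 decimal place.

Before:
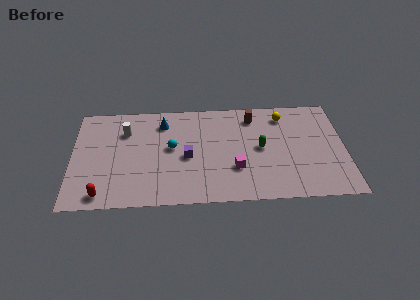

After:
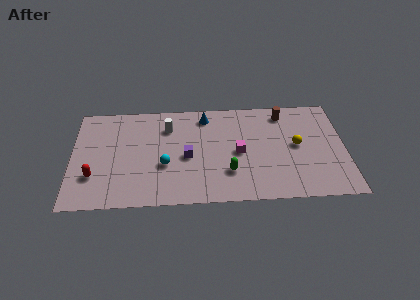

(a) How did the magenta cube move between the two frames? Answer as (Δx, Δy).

(0.2, 1.3)

The magenta cube was at about (9.5, 2.7) and moved to about (9.7, 4.0).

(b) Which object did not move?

the purple cube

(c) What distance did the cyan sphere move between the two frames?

1.5

From (5.8, 4.6) to (5.4, 3.2), the cyan sphere covered √(0.4² + 1.4²) ≈ 1.5 units.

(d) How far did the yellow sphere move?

2.6

The yellow sphere moved from about (12.4, 6.9) to (13.1, 4.4), a distance of √(0.7² + 2.5²) ≈ 2.6.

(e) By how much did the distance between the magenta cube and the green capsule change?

-0.5

The distance was about 2.2 in the first image and 1.7 in the second, so they moved 0.5 units closer together.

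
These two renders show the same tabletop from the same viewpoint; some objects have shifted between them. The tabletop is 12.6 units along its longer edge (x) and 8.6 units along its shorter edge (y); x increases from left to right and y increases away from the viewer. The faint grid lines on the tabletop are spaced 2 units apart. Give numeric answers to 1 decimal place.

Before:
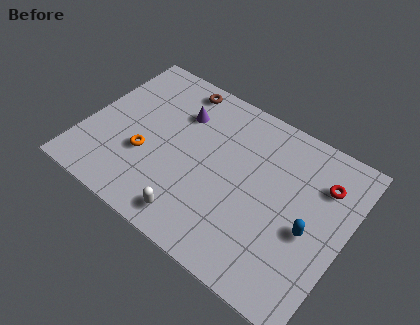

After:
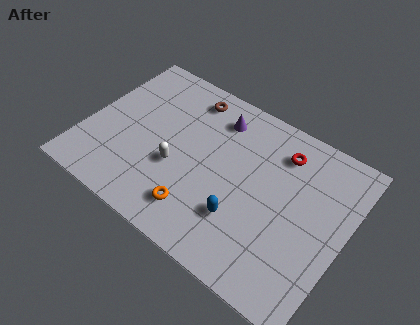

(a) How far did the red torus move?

2.2

The red torus was near (11.2, 6.3) before and (9.1, 6.8) after, so it travelled √(2.1² + 0.5²) ≈ 2.2 units.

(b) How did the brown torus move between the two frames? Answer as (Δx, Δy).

(0.6, -0.3)

The brown torus started near (3.8, 7.6) and ended near (4.4, 7.3).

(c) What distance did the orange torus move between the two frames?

3.2

The orange torus moved from about (3.1, 3.1) to (6.0, 1.7), a distance of √(2.9² + 1.4²) ≈ 3.2.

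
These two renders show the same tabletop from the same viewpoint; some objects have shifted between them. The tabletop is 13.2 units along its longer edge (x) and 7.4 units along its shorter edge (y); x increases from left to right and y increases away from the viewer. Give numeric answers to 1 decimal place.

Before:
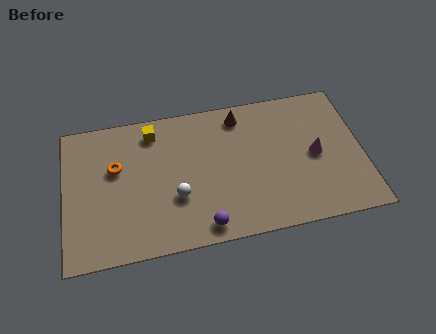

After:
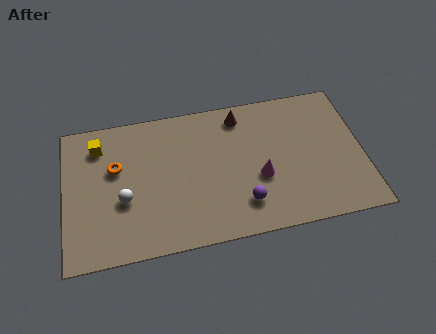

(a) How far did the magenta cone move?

2.6

The magenta cone moved from about (11.1, 3.6) to (8.6, 2.9), a distance of √(2.5² + 0.7²) ≈ 2.6.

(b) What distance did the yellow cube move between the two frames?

2.4

The yellow cube was near (4.0, 6.2) before and (1.6, 5.9) after, so it travelled √(2.4² + 0.3²) ≈ 2.4 units.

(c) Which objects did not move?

the brown cone and the orange torus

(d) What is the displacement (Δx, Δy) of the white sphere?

(-2.3, 0.3)

From the two frames, the white sphere sits at roughly (4.9, 2.6) before and (2.6, 2.9) after.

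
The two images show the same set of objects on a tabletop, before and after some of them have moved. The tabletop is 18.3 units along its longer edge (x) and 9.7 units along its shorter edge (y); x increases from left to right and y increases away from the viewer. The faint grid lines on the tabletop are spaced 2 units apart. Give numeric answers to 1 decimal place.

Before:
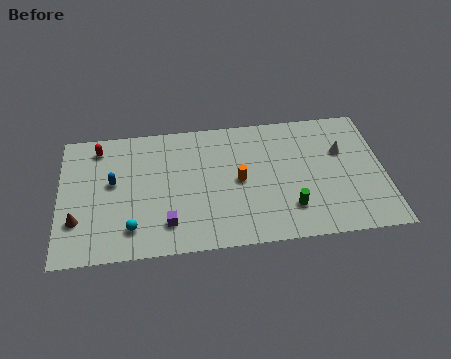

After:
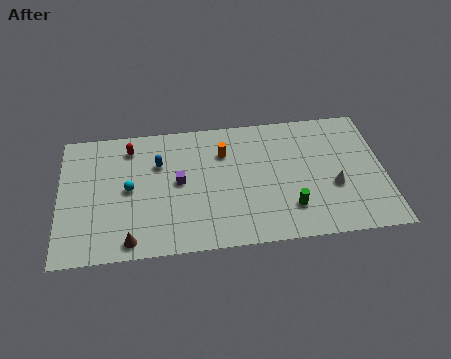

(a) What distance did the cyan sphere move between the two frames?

2.9

The cyan sphere was near (4.0, 2.0) before and (3.9, 4.9) after, so it travelled √(0.1² + 2.9²) ≈ 2.9 units.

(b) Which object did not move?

the green cylinder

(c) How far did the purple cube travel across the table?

3.1

The purple cube moved from about (6.0, 2.1) to (6.7, 5.1), a distance of √(0.7² + 3.0²) ≈ 3.1.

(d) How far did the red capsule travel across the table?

1.8

The red capsule moved from about (2.2, 8.2) to (4.0, 8.0), a distance of √(1.8² + 0.2²) ≈ 1.8.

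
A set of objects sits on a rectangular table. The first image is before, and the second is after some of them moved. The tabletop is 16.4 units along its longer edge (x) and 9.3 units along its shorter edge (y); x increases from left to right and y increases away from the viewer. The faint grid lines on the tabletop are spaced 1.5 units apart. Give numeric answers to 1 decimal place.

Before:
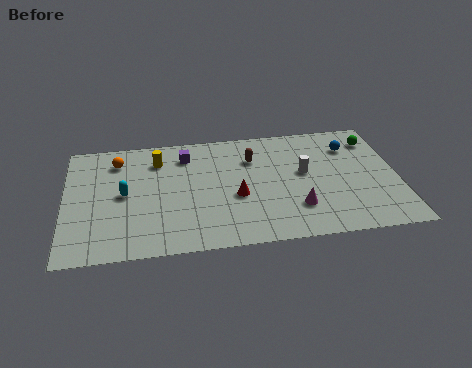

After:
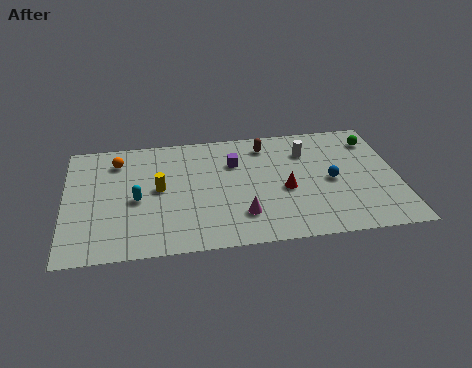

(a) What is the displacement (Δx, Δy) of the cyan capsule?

(0.6, -0.5)

The cyan capsule was at about (2.9, 4.7) and moved to about (3.5, 4.2).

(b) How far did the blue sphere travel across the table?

2.8

The blue sphere moved from about (14.2, 7.0) to (13.1, 4.4), a distance of √(1.1² + 2.6²) ≈ 2.8.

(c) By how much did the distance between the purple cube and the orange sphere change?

+2.5

Before: roughly 3.4 units apart; after: 5.9. That's 2.5 units further apart.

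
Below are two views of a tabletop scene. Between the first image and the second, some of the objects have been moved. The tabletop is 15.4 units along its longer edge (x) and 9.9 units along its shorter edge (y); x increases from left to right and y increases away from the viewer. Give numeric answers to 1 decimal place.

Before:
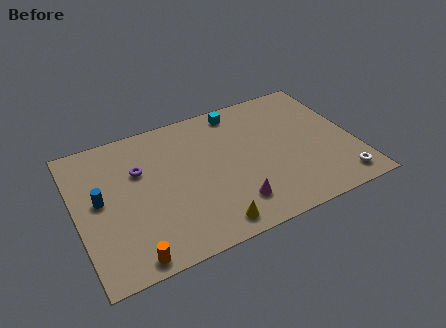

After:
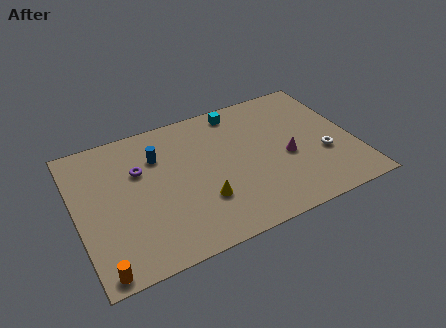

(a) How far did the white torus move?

2.3

From (14.2, 1.4) to (13.6, 3.6), the white torus covered √(0.6² + 2.2²) ≈ 2.3 units.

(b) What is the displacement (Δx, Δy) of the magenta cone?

(3.3, 2.1)

The magenta cone started near (8.3, 2.1) and ended near (11.6, 4.2).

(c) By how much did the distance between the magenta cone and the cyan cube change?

-1.7

They were about 6.7 units apart before and 5.0 after — 1.7 units closer together.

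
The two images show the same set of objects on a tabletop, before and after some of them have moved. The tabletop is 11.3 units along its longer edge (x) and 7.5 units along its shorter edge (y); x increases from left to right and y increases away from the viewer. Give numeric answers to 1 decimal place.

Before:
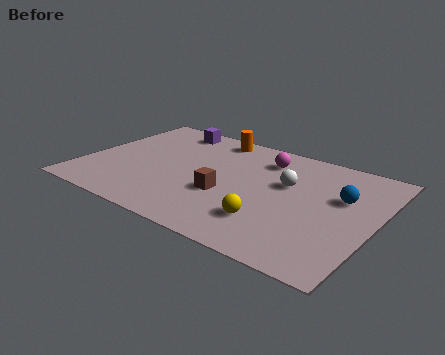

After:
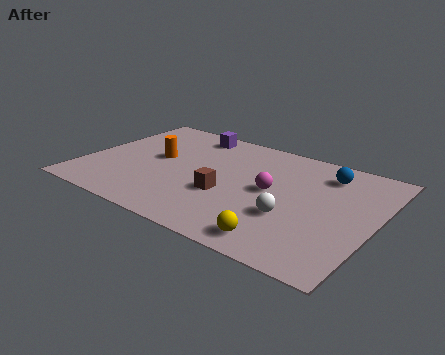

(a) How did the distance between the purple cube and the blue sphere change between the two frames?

-1.9

The distance was about 7.4 in the first image and 5.5 in the second, so they moved 1.9 units closer together.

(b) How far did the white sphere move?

2.1

From (7.8, 4.6) to (8.3, 2.6), the white sphere covered √(0.5² + 2.0²) ≈ 2.1 units.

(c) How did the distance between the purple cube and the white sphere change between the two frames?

+0.7

The distance was about 5.4 in the first image and 6.1 in the second, so they moved 0.7 units further apart.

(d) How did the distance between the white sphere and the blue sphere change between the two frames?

+1.4

Before: roughly 2.1 units apart; after: 3.5. That's 1.4 units further apart.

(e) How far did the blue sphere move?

1.5

From (9.9, 4.7) to (9.1, 6.0), the blue sphere covered √(0.8² + 1.3²) ≈ 1.5 units.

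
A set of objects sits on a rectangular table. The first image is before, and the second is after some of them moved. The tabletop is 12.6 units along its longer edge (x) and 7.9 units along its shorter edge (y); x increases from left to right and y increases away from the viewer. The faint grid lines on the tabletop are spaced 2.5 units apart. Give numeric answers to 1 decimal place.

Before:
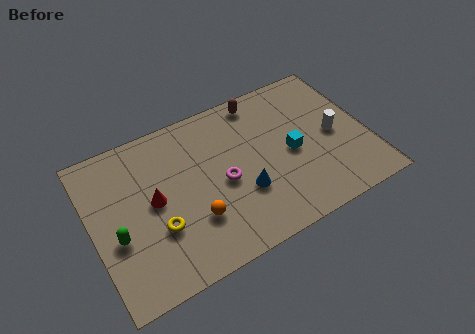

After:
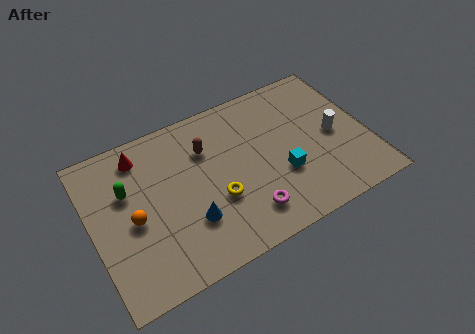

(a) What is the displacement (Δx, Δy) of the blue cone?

(-2.5, -0.3)

The blue cone started near (6.7, 2.7) and ended near (4.2, 2.4).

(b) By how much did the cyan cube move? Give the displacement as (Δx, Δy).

(-0.6, -0.9)

The cyan cube started near (9.1, 3.7) and ended near (8.5, 2.8).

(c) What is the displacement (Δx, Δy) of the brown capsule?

(-2.7, -1.4)

From the two frames, the brown capsule sits at roughly (8.1, 7.0) before and (5.4, 5.6) after.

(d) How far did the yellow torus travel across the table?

2.7

The yellow torus moved from about (2.8, 2.7) to (5.5, 2.9), a distance of √(2.7² + 0.2²) ≈ 2.7.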